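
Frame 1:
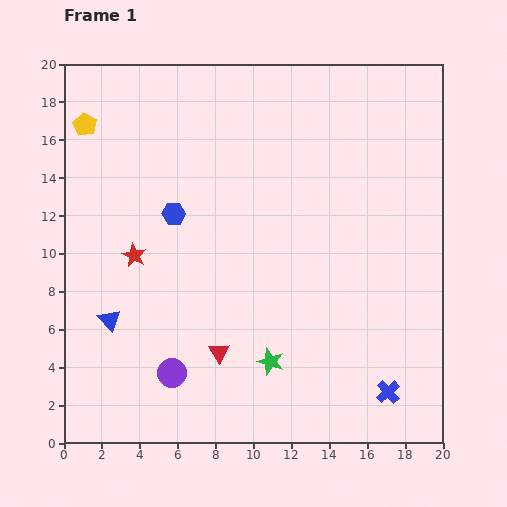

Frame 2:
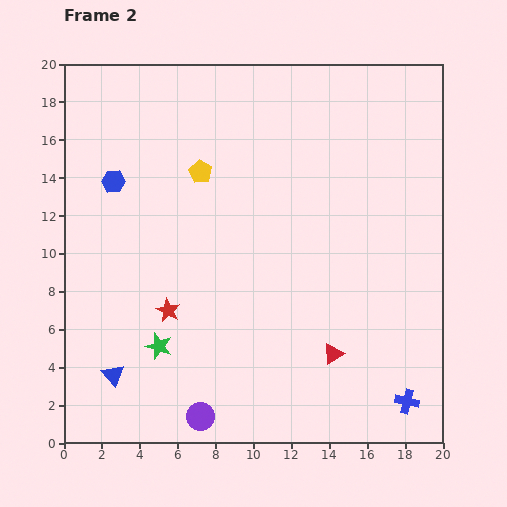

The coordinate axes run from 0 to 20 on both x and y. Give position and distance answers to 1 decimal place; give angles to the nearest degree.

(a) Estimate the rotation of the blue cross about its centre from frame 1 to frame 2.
35° counter-clockwise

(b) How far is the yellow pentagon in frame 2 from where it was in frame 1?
6.6

The yellow pentagon moved from (1.1, 16.8) to (7.2, 14.3), a distance of √(6.1² + 2.5²) ≈ 6.6.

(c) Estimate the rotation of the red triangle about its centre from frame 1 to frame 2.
30° clockwise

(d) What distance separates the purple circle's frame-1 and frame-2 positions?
2.7

The purple circle moved from (5.7, 3.7) to (7.2, 1.4), a distance of √(1.5² + 2.3²) ≈ 2.7.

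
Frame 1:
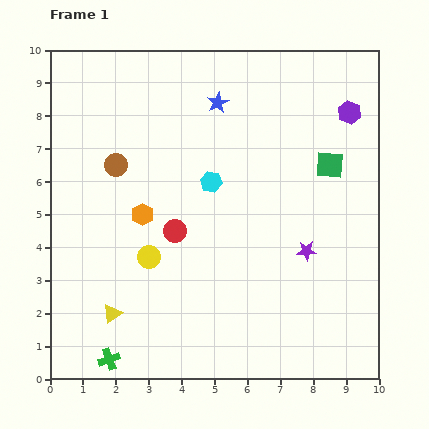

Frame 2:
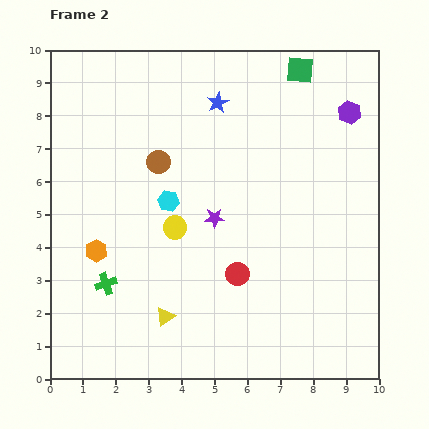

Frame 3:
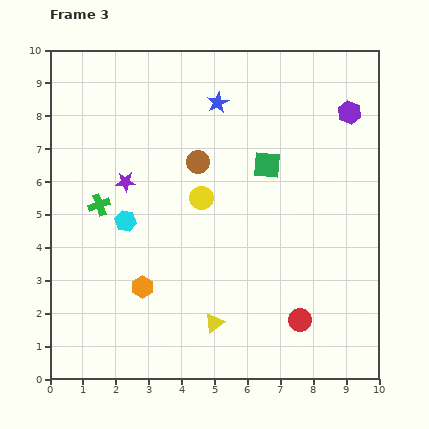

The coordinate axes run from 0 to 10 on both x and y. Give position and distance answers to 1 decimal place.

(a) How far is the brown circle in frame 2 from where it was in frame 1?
1.3

The brown circle moved from (2.0, 6.5) to (3.3, 6.6), a distance of √(1.3² + 0.1²) ≈ 1.3.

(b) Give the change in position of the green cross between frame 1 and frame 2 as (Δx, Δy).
(-0.1, 2.3)

The green cross was at (1.8, 0.6) in frame 1 and (1.7, 2.9) in frame 2.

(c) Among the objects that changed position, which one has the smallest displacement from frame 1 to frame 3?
the green square

(moved 1.9)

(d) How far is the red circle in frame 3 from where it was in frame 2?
2.4

The red circle moved from (5.7, 3.2) to (7.6, 1.8), a distance of √(1.9² + 1.4²) ≈ 2.4.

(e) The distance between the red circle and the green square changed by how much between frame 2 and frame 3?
-1.7

Distance in frame 2: 6.5. Distance in frame 3: 4.8.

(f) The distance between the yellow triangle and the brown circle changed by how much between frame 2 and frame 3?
+0.2

Distance in frame 2: 4.7. Distance in frame 3: 4.9.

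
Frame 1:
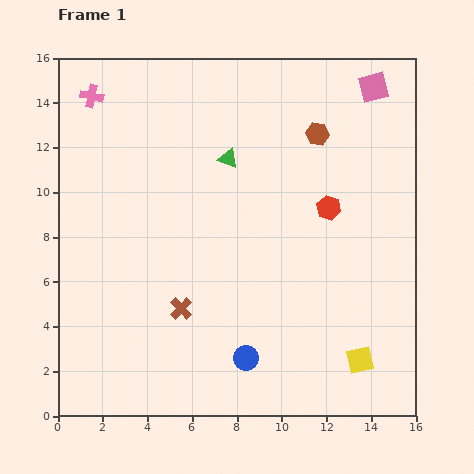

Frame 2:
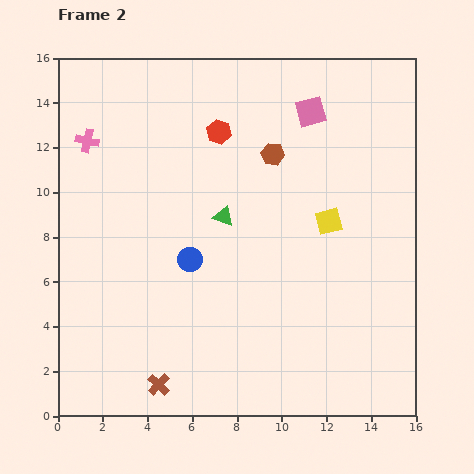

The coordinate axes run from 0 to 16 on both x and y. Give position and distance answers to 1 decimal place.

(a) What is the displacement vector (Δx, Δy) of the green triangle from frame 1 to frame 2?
(-0.2, -2.6)

The green triangle was at (7.6, 11.5) in frame 1 and (7.4, 8.9) in frame 2.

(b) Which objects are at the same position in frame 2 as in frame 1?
none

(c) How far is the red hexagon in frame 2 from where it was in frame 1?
6.0

The red hexagon moved from (12.1, 9.3) to (7.2, 12.7), a distance of √(4.9² + 3.4²) ≈ 6.0.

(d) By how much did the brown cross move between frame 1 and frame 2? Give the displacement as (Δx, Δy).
(-1.0, -3.4)

The brown cross was at (5.5, 4.8) in frame 1 and (4.5, 1.4) in frame 2.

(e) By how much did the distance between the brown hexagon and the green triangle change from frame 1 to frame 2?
-0.5

Distance in frame 1: 4.1. Distance in frame 2: 3.6.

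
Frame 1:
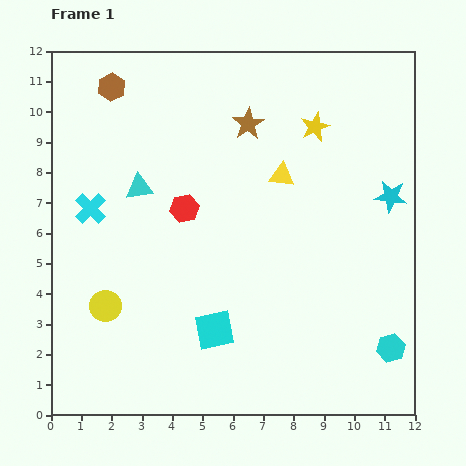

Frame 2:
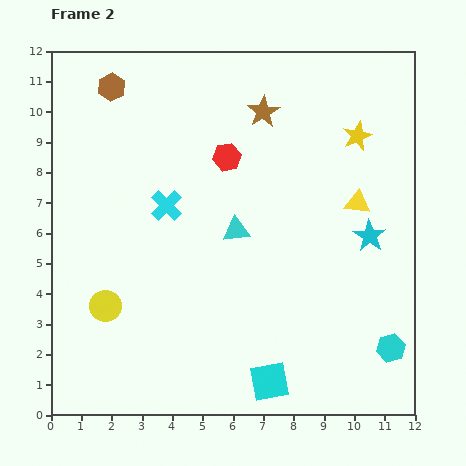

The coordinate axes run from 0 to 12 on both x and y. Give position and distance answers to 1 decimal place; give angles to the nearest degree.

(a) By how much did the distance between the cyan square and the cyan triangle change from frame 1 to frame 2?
-0.2

Distance in frame 1: 5.3. Distance in frame 2: 5.1.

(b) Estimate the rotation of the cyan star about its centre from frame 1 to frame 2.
26° clockwise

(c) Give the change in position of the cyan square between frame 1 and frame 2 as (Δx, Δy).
(1.8, -1.7)

The cyan square was at (5.4, 2.8) in frame 1 and (7.2, 1.1) in frame 2.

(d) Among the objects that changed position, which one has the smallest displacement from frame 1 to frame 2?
the brown star

(moved 0.6)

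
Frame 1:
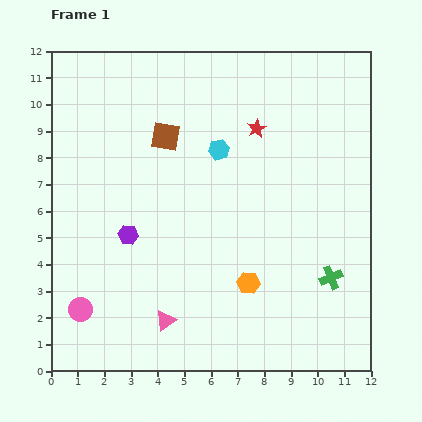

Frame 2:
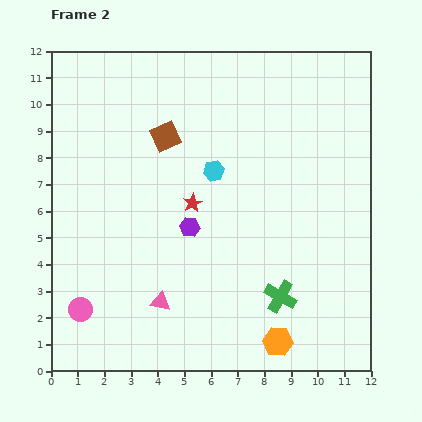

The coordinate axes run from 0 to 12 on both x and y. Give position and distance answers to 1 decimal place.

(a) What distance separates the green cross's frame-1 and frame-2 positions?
2.0

The green cross moved from (10.5, 3.5) to (8.6, 2.8), a distance of √(1.9² + 0.7²) ≈ 2.0.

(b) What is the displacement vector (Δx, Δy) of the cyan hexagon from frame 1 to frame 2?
(-0.2, -0.8)

The cyan hexagon was at (6.3, 8.3) in frame 1 and (6.1, 7.5) in frame 2.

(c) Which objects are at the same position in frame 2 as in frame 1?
the brown square, the pink circle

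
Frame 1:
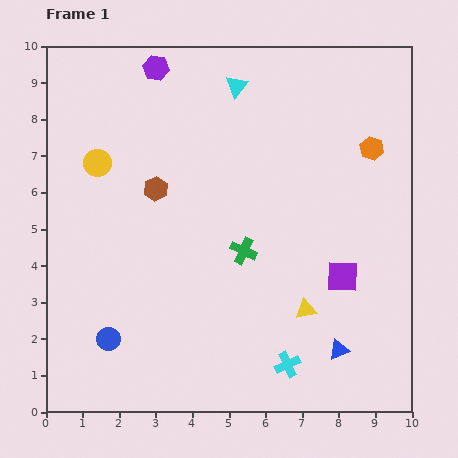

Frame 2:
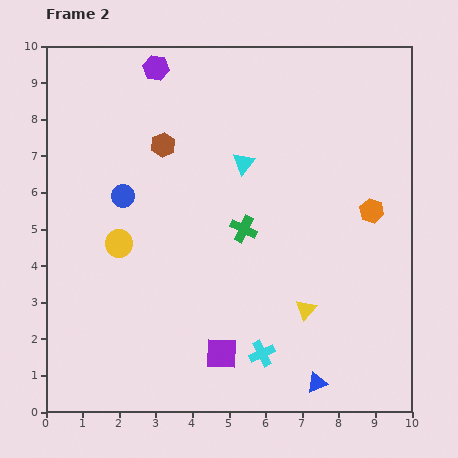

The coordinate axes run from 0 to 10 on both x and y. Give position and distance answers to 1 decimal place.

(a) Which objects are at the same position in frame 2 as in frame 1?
the yellow triangle, the purple hexagon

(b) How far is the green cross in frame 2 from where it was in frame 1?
0.6

The green cross moved from (5.4, 4.4) to (5.4, 5.0), a distance of √(0.0² + 0.6²) ≈ 0.6.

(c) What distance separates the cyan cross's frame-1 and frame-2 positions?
0.8

The cyan cross moved from (6.6, 1.3) to (5.9, 1.6), a distance of √(0.7² + 0.3²) ≈ 0.8.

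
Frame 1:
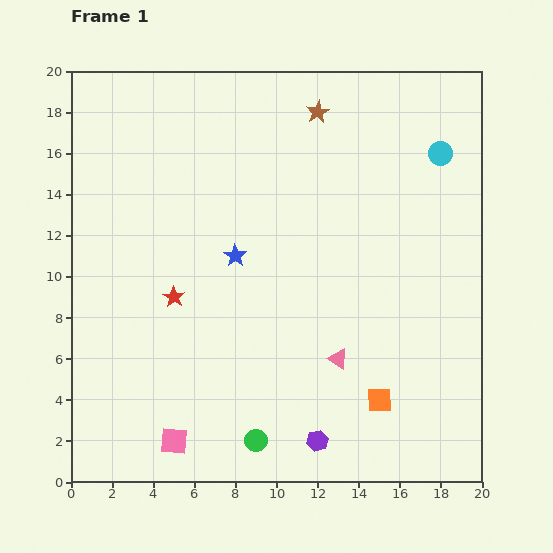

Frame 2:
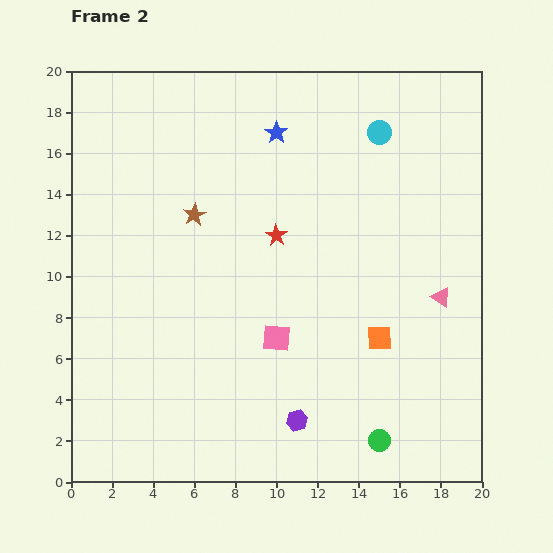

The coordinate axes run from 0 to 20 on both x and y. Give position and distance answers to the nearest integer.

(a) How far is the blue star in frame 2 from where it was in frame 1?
6

The blue star moved from (8, 11) to (10, 17), a distance of √(2² + 6²) ≈ 6.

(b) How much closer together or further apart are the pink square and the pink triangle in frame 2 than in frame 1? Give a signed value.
-1

Distance in frame 1: 9. Distance in frame 2: 8.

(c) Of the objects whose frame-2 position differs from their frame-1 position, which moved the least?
the purple hexagon

(moved 1)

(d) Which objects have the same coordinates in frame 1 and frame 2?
none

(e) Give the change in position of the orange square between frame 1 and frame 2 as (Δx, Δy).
(0, 3)

The orange square was at (15, 4) in frame 1 and (15, 7) in frame 2.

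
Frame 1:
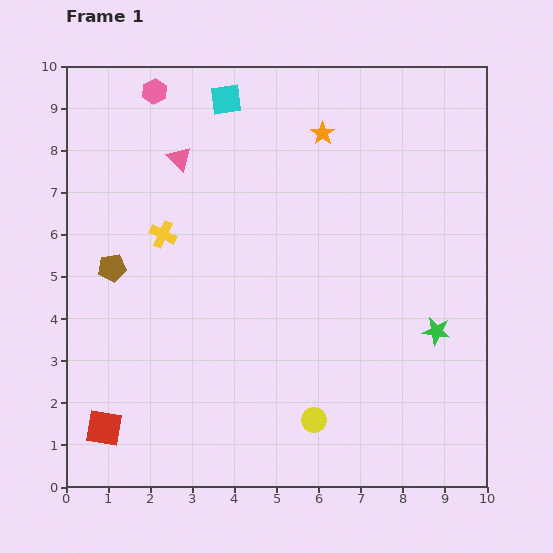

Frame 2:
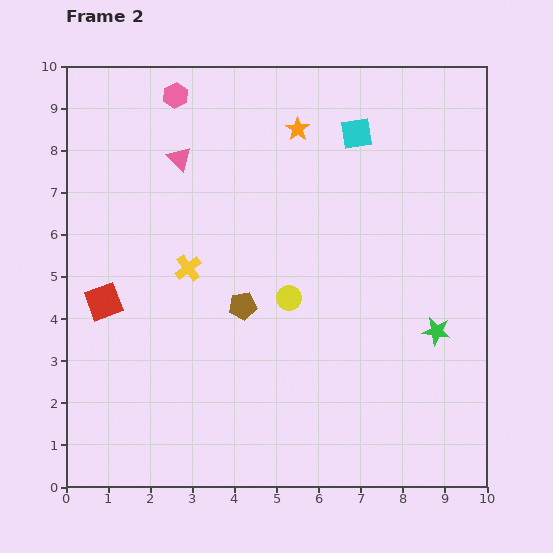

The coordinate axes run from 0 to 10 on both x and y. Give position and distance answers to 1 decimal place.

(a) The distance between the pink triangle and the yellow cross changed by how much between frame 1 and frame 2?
+0.8

Distance in frame 1: 1.8. Distance in frame 2: 2.6.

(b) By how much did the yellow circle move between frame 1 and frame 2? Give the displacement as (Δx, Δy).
(-0.6, 2.9)

The yellow circle was at (5.9, 1.6) in frame 1 and (5.3, 4.5) in frame 2.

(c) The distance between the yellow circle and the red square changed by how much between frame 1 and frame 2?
-0.6

Distance in frame 1: 5.0. Distance in frame 2: 4.4.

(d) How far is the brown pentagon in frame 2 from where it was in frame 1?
3.2

The brown pentagon moved from (1.1, 5.2) to (4.2, 4.3), a distance of √(3.1² + 0.9²) ≈ 3.2.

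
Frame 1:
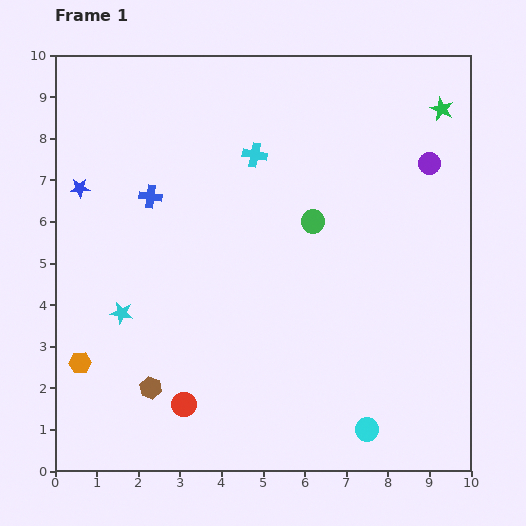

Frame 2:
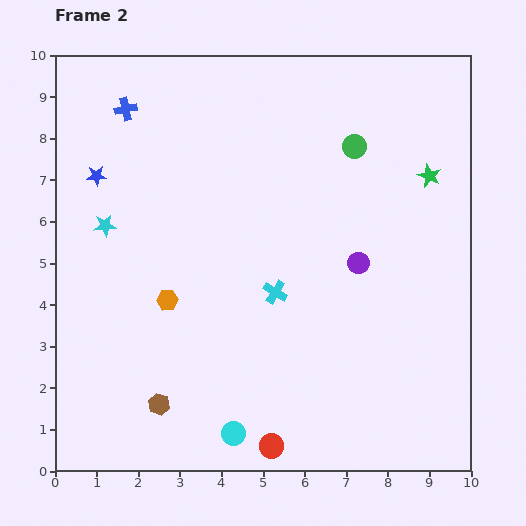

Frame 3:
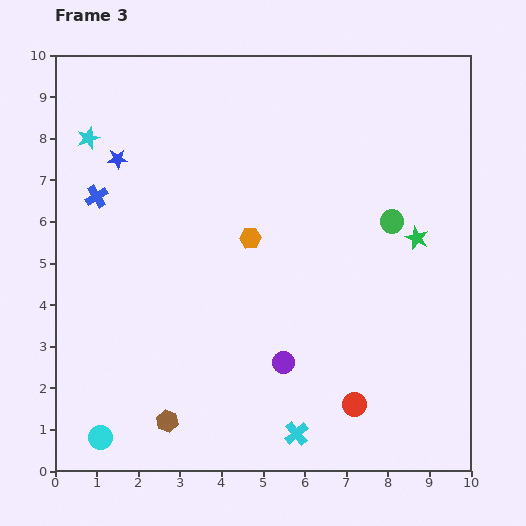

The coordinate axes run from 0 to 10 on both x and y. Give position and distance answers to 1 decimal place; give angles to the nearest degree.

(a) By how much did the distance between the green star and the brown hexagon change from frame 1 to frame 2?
-1.2

Distance in frame 1: 9.7. Distance in frame 2: 8.5.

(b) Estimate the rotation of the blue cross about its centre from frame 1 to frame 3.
38° counter-clockwise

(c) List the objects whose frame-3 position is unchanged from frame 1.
none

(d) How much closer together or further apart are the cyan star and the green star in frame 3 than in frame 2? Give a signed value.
+0.4

Distance in frame 2: 7.9. Distance in frame 3: 8.3.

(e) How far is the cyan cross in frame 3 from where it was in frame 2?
3.4

The cyan cross moved from (5.3, 4.3) to (5.8, 0.9), a distance of √(0.5² + 3.4²) ≈ 3.4.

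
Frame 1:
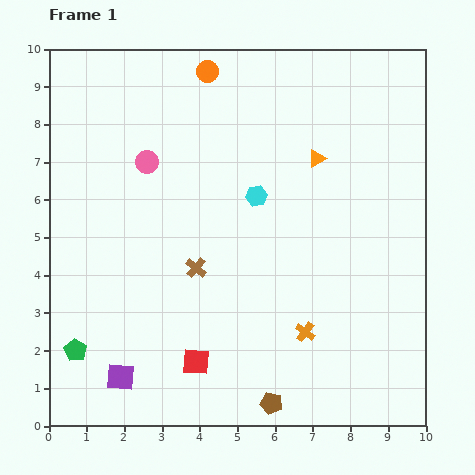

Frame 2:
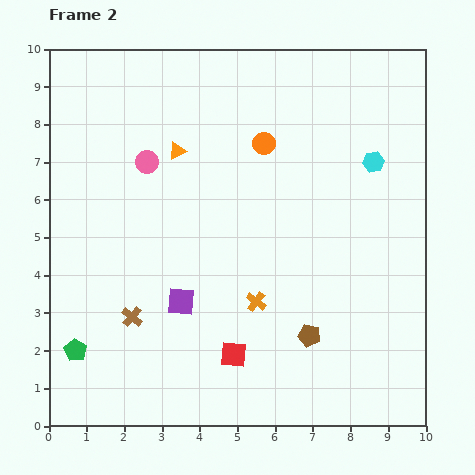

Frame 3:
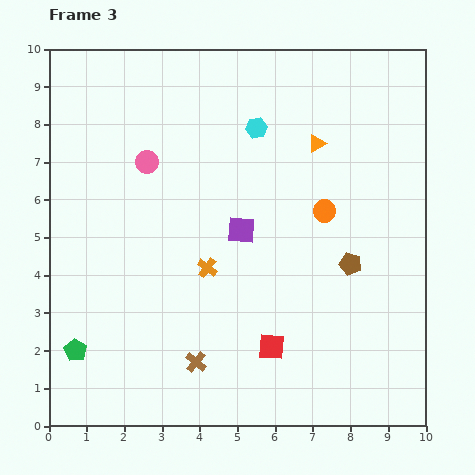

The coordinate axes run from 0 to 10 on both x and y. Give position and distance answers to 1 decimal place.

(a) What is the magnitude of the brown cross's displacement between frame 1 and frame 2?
2.1

The brown cross moved from (3.9, 4.2) to (2.2, 2.9), a distance of √(1.7² + 1.3²) ≈ 2.1.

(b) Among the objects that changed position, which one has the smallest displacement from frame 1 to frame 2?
the red square

(moved 1.0)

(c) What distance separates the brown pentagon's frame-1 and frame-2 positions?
2.1

The brown pentagon moved from (5.9, 0.6) to (6.9, 2.4), a distance of √(1.0² + 1.8²) ≈ 2.1.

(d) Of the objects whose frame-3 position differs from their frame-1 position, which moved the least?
the orange triangle

(moved 0.4)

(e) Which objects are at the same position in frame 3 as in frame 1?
the green pentagon, the pink circle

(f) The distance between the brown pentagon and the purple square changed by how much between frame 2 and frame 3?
-0.5

Distance in frame 2: 3.5. Distance in frame 3: 3.0.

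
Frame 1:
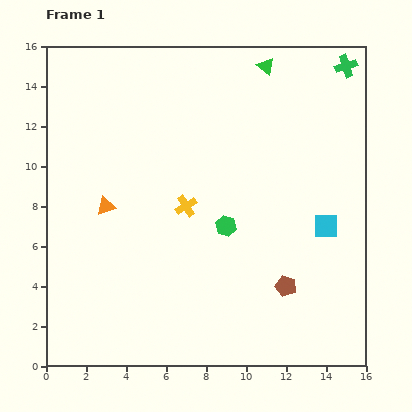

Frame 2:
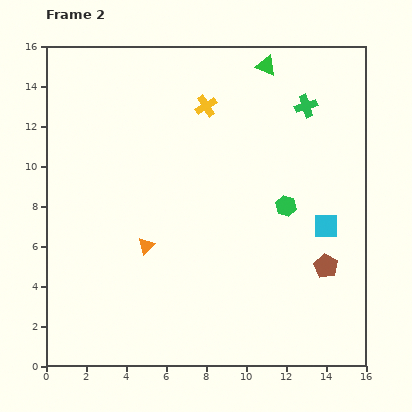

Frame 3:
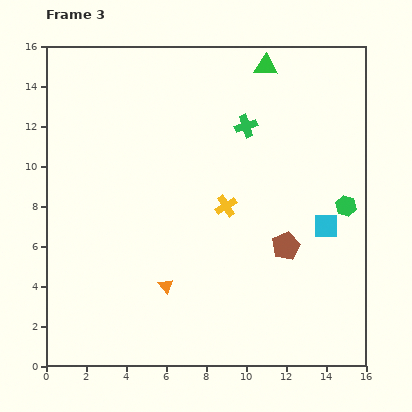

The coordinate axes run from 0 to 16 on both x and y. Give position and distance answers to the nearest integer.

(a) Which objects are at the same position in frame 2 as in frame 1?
the cyan square, the green triangle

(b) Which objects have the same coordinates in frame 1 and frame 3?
the cyan square, the green triangle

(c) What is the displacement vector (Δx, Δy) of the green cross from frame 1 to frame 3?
(-5, -3)

The green cross was at (15, 15) in frame 1 and (10, 12) in frame 3.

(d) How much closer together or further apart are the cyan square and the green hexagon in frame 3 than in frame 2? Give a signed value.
-1

Distance in frame 2: 2. Distance in frame 3: 1.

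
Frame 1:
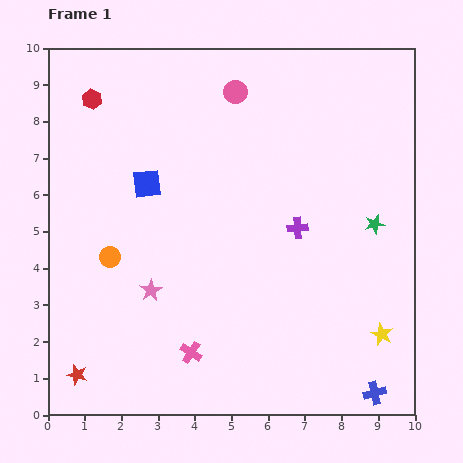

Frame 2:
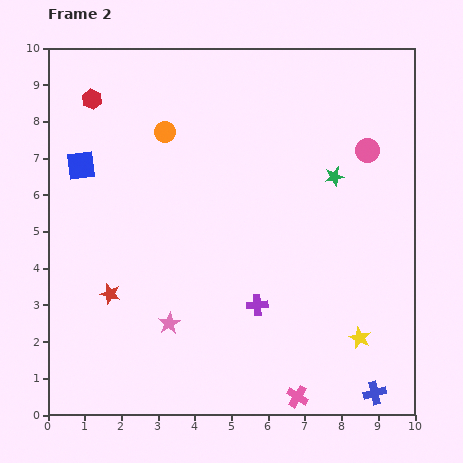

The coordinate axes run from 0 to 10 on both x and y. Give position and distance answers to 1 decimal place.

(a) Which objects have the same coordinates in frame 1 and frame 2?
the red hexagon, the blue cross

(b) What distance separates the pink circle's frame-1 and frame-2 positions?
3.9

The pink circle moved from (5.1, 8.8) to (8.7, 7.2), a distance of √(3.6² + 1.6²) ≈ 3.9.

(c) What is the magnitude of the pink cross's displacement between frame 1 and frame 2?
3.1

The pink cross moved from (3.9, 1.7) to (6.8, 0.5), a distance of √(2.9² + 1.2²) ≈ 3.1.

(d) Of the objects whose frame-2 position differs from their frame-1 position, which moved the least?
the yellow star

(moved 0.6)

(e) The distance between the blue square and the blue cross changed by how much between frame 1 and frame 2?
+1.7

Distance in frame 1: 8.4. Distance in frame 2: 10.1.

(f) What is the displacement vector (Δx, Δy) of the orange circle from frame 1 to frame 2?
(1.5, 3.4)

The orange circle was at (1.7, 4.3) in frame 1 and (3.2, 7.7) in frame 2.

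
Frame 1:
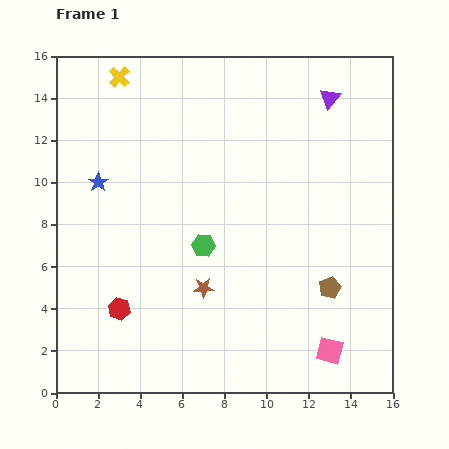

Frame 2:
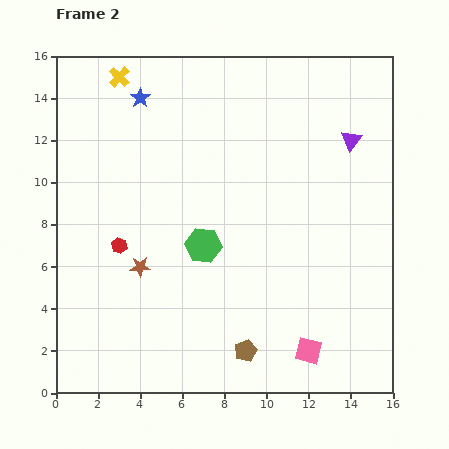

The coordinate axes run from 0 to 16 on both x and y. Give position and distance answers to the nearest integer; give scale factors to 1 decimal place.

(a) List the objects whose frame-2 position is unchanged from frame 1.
the yellow cross, the green hexagon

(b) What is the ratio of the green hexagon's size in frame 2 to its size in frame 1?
1.5×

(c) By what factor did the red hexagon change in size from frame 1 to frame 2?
0.7×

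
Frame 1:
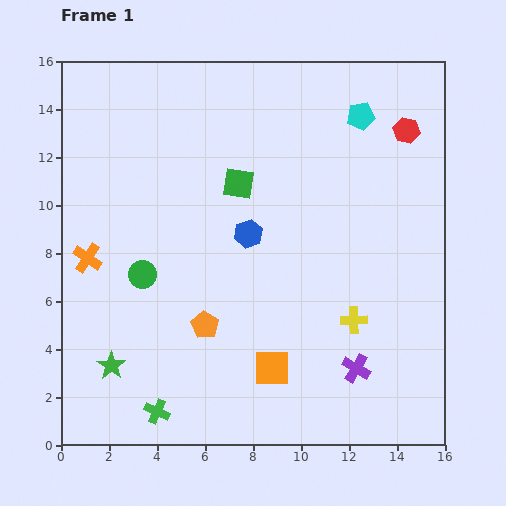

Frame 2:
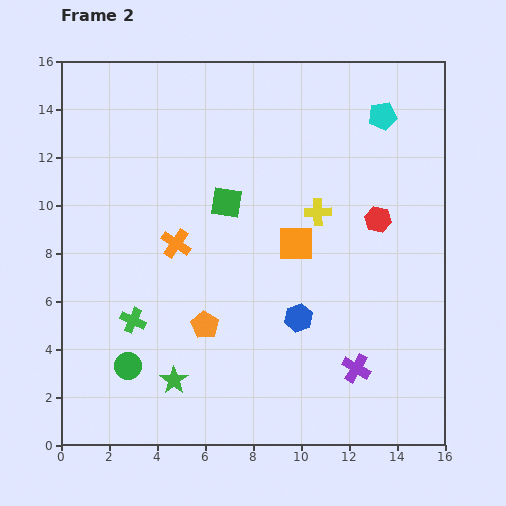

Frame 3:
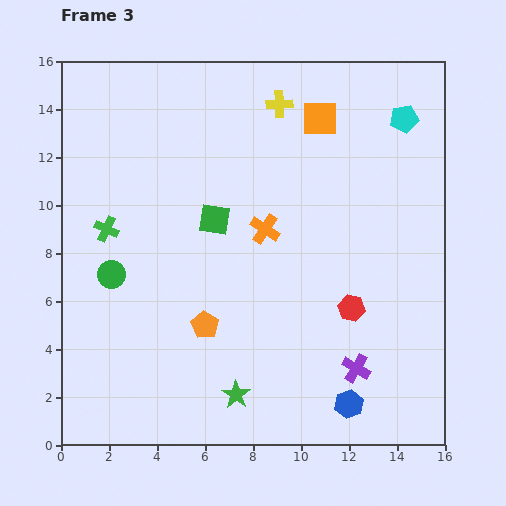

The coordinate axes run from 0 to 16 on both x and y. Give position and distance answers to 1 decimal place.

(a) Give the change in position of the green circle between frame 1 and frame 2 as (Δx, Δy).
(-0.6, -3.8)

The green circle was at (3.4, 7.1) in frame 1 and (2.8, 3.3) in frame 2.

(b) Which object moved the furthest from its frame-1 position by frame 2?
the orange square

(moved 5.3; next 4.7)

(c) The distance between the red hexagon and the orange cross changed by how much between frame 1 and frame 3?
-9.4

Distance in frame 1: 14.3. Distance in frame 3: 4.9.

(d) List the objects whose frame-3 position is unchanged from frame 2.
the orange pentagon, the purple cross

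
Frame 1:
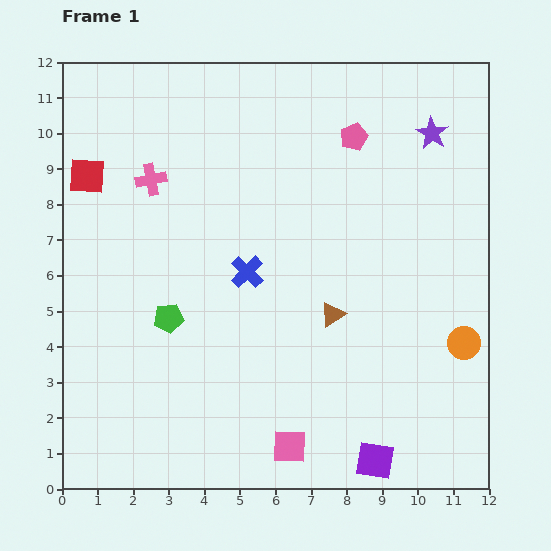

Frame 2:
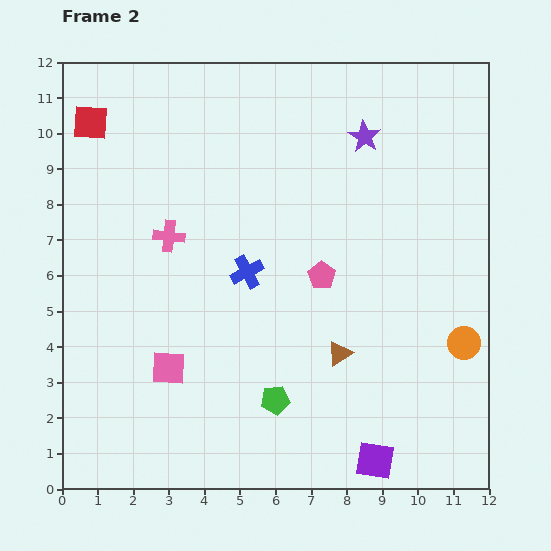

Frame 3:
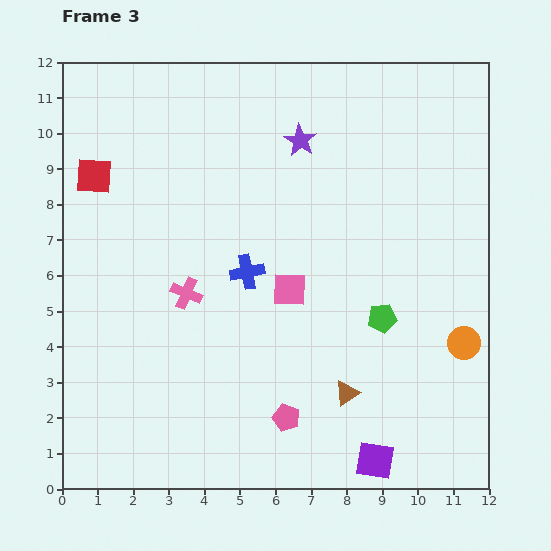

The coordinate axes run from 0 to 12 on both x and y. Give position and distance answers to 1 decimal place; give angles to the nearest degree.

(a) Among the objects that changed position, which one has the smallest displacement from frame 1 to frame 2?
the brown triangle

(moved 1.1)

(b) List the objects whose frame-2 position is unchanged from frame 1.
the blue cross, the purple square, the orange circle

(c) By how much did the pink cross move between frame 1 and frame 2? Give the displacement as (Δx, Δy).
(0.5, -1.6)

The pink cross was at (2.5, 8.7) in frame 1 and (3.0, 7.1) in frame 2.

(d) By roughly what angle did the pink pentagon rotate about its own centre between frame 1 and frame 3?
30° counter-clockwise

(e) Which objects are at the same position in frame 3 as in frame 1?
the blue cross, the purple square, the orange circle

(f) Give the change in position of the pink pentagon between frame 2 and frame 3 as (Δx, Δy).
(-1.0, -4.0)

The pink pentagon was at (7.3, 6.0) in frame 2 and (6.3, 2.0) in frame 3.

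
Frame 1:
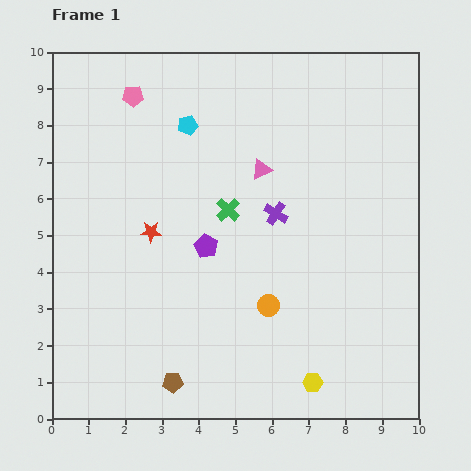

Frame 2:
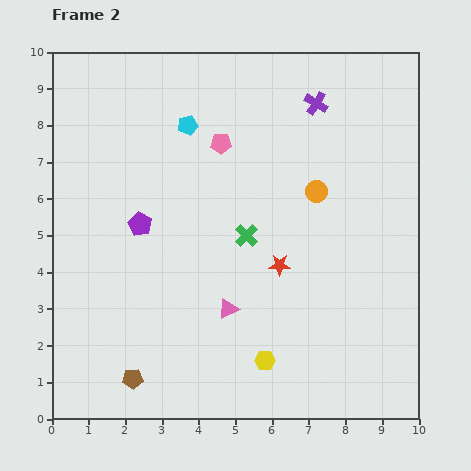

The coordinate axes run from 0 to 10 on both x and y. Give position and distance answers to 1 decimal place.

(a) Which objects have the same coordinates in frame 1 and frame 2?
the cyan pentagon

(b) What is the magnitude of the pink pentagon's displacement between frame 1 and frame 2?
2.7

The pink pentagon moved from (2.2, 8.8) to (4.6, 7.5), a distance of √(2.4² + 1.3²) ≈ 2.7.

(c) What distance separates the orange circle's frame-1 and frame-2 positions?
3.4

The orange circle moved from (5.9, 3.1) to (7.2, 6.2), a distance of √(1.3² + 3.1²) ≈ 3.4.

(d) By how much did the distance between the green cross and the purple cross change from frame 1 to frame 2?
+2.8

Distance in frame 1: 1.3. Distance in frame 2: 4.1.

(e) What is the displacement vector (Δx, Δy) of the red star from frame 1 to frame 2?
(3.5, -0.9)

The red star was at (2.7, 5.1) in frame 1 and (6.2, 4.2) in frame 2.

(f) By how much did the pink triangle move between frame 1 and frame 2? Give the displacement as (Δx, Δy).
(-0.9, -3.8)

The pink triangle was at (5.7, 6.8) in frame 1 and (4.8, 3.0) in frame 2.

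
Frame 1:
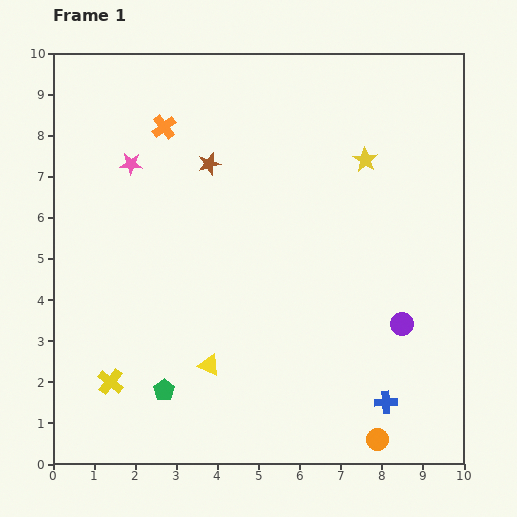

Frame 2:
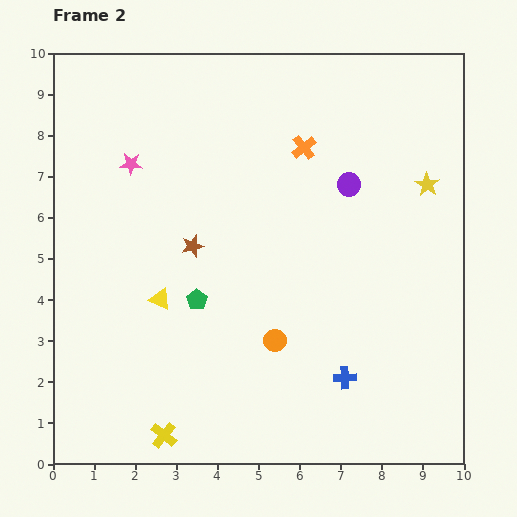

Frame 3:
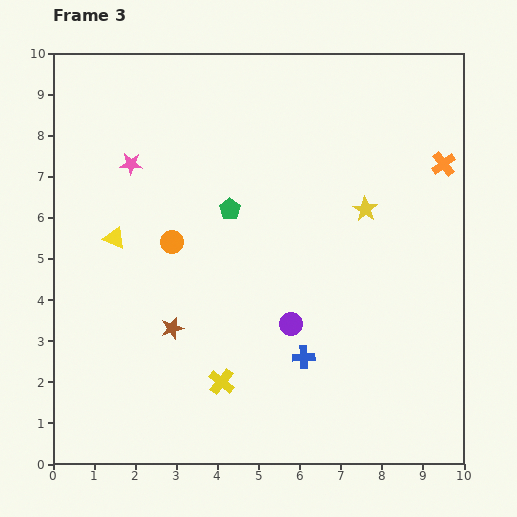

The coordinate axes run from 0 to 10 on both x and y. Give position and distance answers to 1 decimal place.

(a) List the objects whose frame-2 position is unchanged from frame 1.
the pink star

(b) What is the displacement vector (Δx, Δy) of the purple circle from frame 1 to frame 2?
(-1.3, 3.4)

The purple circle was at (8.5, 3.4) in frame 1 and (7.2, 6.8) in frame 2.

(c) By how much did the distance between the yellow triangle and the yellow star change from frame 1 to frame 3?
-0.2

Distance in frame 1: 6.3. Distance in frame 3: 6.1.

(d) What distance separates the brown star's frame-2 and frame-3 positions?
2.1

The brown star moved from (3.4, 5.3) to (2.9, 3.3), a distance of √(0.5² + 2.0²) ≈ 2.1.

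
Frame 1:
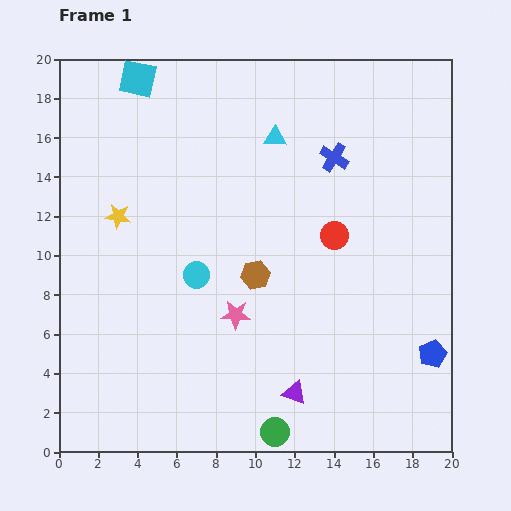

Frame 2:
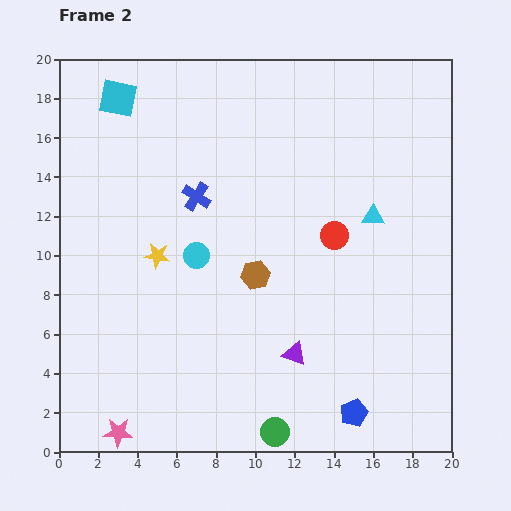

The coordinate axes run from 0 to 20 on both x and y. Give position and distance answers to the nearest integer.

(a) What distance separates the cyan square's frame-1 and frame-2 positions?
1

The cyan square moved from (4, 19) to (3, 18), a distance of √(1² + 1²) ≈ 1.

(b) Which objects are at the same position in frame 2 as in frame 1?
the brown hexagon, the red circle, the green circle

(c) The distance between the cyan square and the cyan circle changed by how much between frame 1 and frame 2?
-1

Distance in frame 1: 10. Distance in frame 2: 9.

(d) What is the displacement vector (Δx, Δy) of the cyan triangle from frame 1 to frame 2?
(5, -4)

The cyan triangle was at (11, 16) in frame 1 and (16, 12) in frame 2.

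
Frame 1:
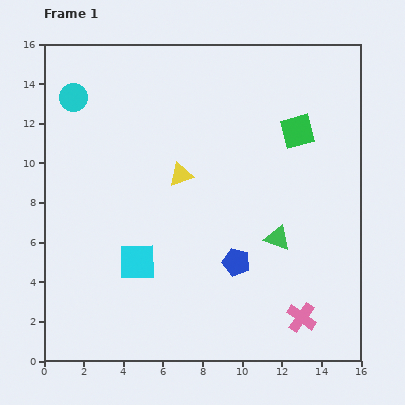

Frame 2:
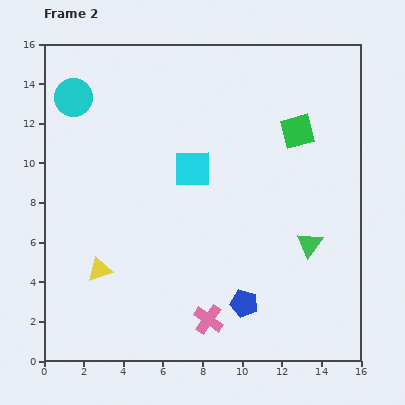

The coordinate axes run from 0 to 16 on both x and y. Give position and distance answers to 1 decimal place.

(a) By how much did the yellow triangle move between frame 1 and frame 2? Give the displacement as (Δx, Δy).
(-4.1, -4.8)

The yellow triangle was at (6.9, 9.4) in frame 1 and (2.8, 4.6) in frame 2.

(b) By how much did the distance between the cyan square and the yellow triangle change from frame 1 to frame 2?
+2.0

Distance in frame 1: 4.9. Distance in frame 2: 6.9.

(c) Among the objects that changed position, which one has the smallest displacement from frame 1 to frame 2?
the green triangle

(moved 1.6)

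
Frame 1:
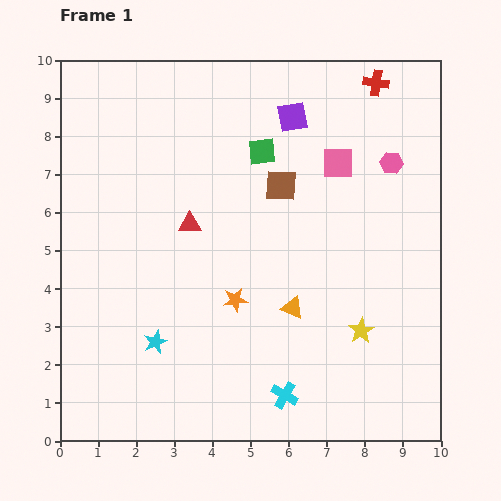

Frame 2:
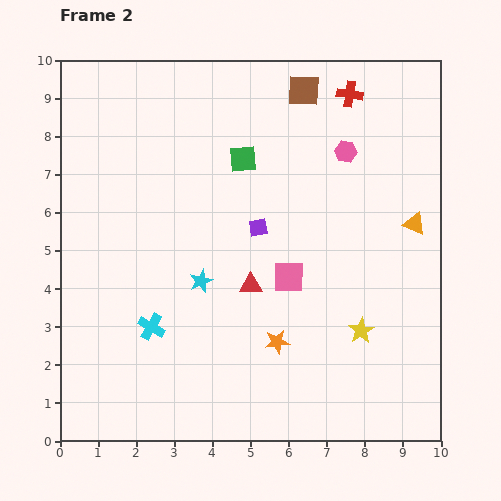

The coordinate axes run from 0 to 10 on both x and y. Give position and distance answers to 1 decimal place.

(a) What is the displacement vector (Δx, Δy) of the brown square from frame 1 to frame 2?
(0.6, 2.5)

The brown square was at (5.8, 6.7) in frame 1 and (6.4, 9.2) in frame 2.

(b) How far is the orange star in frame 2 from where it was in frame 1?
1.6

The orange star moved from (4.6, 3.7) to (5.7, 2.6), a distance of √(1.1² + 1.1²) ≈ 1.6.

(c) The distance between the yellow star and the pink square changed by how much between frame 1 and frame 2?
-2.0

Distance in frame 1: 4.4. Distance in frame 2: 2.4.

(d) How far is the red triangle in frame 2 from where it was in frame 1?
2.3

The red triangle moved from (3.4, 5.7) to (5.0, 4.1), a distance of √(1.6² + 1.6²) ≈ 2.3.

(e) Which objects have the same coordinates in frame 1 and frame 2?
the yellow star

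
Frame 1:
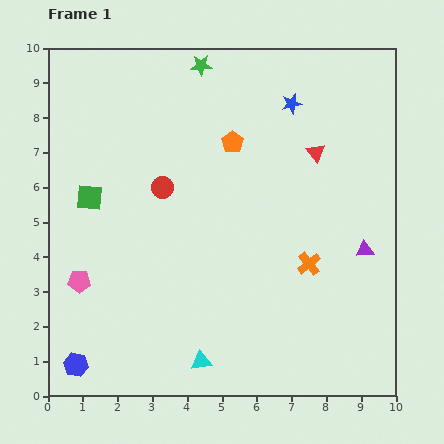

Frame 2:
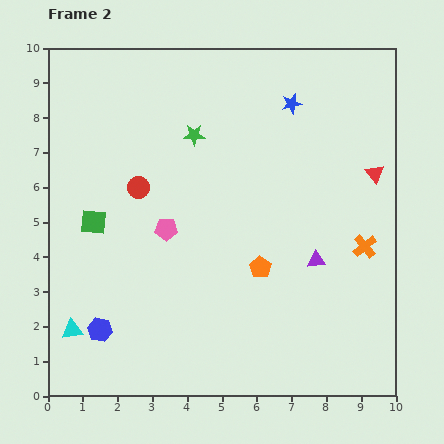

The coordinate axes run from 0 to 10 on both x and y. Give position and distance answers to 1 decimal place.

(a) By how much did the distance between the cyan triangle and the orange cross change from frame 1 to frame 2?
+4.5

Distance in frame 1: 4.2. Distance in frame 2: 8.7.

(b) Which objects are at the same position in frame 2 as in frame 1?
the blue star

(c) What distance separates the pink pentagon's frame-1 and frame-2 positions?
2.9

The pink pentagon moved from (0.9, 3.3) to (3.4, 4.8), a distance of √(2.5² + 1.5²) ≈ 2.9.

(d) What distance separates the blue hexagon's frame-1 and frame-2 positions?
1.2

The blue hexagon moved from (0.8, 0.9) to (1.5, 1.9), a distance of √(0.7² + 1.0²) ≈ 1.2.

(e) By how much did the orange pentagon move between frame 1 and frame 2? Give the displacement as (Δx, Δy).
(0.8, -3.6)

The orange pentagon was at (5.3, 7.3) in frame 1 and (6.1, 3.7) in frame 2.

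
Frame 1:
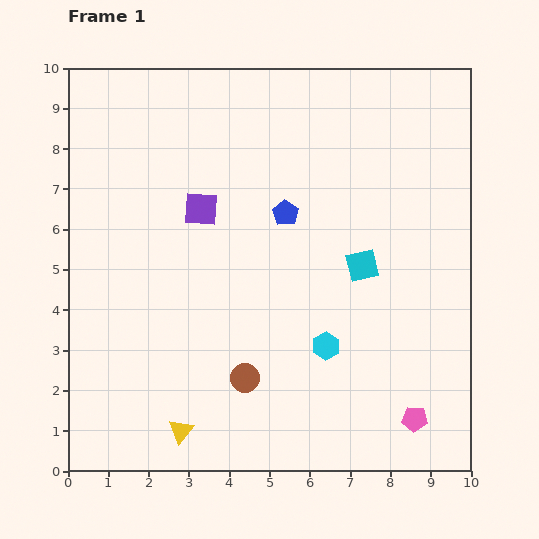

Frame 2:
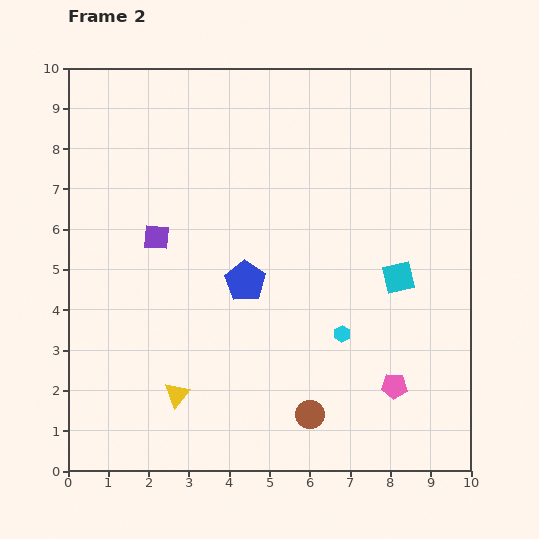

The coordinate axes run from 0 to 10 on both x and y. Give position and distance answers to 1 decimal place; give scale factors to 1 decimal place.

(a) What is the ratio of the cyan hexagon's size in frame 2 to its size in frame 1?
0.6×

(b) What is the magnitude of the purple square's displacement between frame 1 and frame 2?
1.3

The purple square moved from (3.3, 6.5) to (2.2, 5.8), a distance of √(1.1² + 0.7²) ≈ 1.3.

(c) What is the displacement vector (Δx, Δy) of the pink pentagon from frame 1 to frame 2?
(-0.5, 0.8)

The pink pentagon was at (8.6, 1.3) in frame 1 and (8.1, 2.1) in frame 2.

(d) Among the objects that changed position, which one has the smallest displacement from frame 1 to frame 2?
the cyan hexagon

(moved 0.5)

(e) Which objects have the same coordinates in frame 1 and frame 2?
none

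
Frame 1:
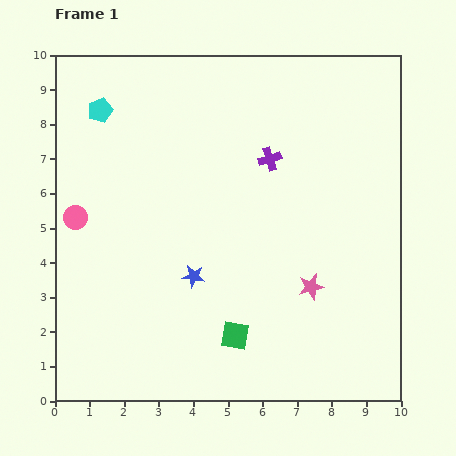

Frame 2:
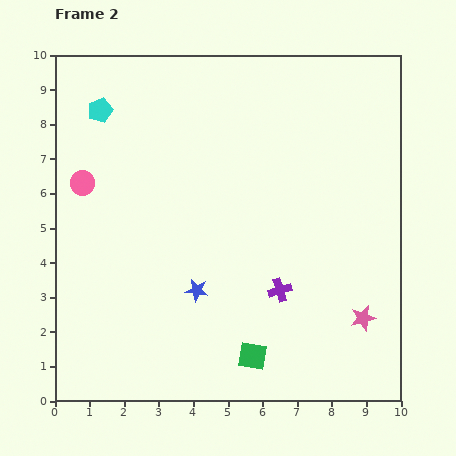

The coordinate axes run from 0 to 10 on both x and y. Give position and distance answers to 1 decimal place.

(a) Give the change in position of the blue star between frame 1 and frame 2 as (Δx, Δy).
(0.1, -0.4)

The blue star was at (4.0, 3.6) in frame 1 and (4.1, 3.2) in frame 2.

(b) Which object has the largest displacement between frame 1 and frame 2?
the purple cross

(moved 3.8; next 1.7)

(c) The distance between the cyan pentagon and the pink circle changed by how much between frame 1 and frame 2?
-1.0

Distance in frame 1: 3.2. Distance in frame 2: 2.2.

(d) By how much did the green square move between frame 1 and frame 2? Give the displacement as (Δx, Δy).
(0.5, -0.6)

The green square was at (5.2, 1.9) in frame 1 and (5.7, 1.3) in frame 2.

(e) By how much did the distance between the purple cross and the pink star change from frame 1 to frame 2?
-1.4

Distance in frame 1: 3.9. Distance in frame 2: 2.5.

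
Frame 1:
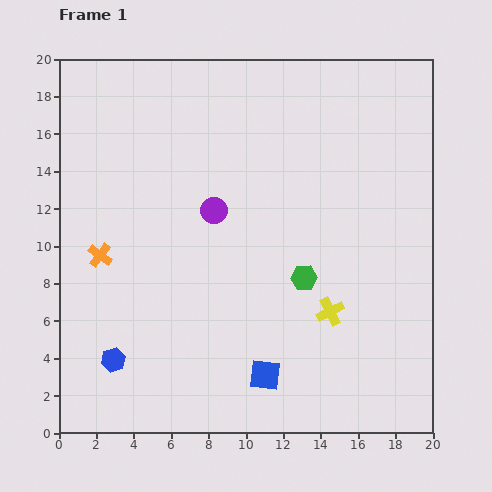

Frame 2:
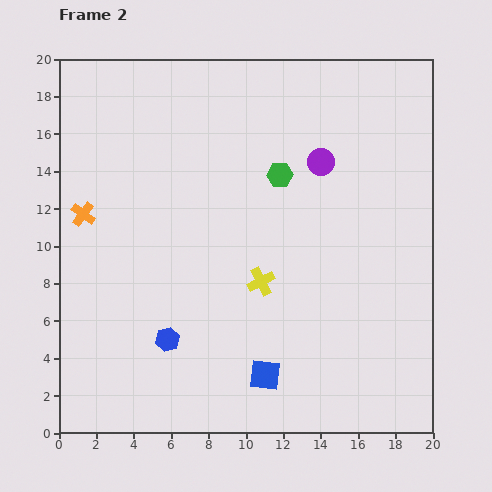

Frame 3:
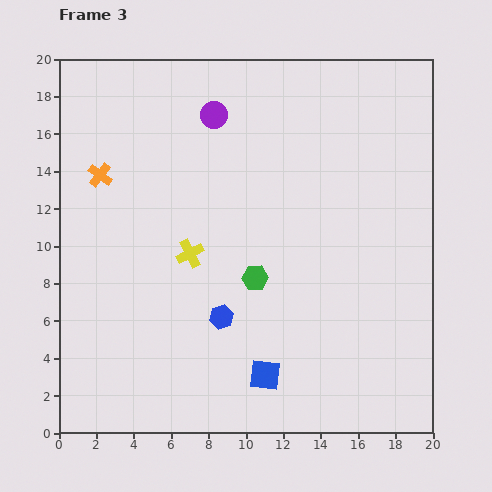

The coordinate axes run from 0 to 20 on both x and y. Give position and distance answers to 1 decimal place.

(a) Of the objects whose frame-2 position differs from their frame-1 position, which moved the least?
the orange cross

(moved 2.4)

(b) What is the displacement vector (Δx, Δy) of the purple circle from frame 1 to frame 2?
(5.7, 2.6)

The purple circle was at (8.3, 11.9) in frame 1 and (14.0, 14.5) in frame 2.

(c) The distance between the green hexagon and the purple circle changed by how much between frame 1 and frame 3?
+3.0

Distance in frame 1: 6.0. Distance in frame 3: 9.0.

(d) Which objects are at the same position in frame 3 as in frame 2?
the blue square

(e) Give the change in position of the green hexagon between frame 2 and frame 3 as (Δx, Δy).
(-1.3, -5.5)

The green hexagon was at (11.8, 13.8) in frame 2 and (10.5, 8.3) in frame 3.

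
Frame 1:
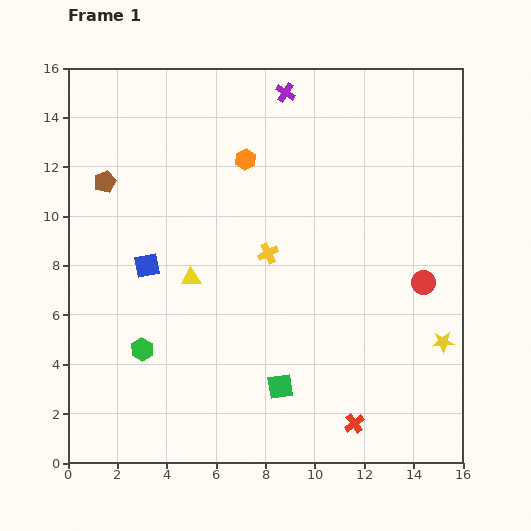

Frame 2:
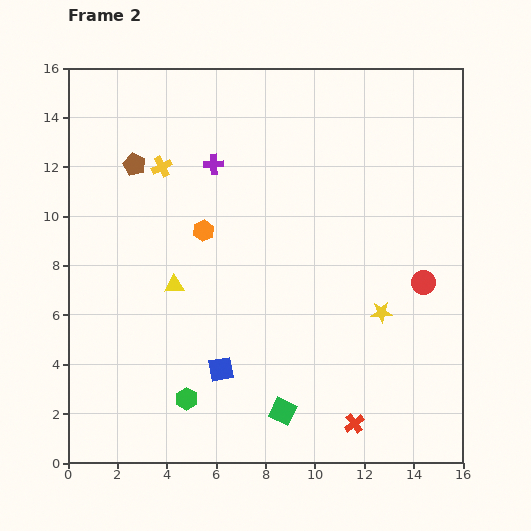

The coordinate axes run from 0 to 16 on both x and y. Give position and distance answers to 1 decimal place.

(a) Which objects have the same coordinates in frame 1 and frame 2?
the red cross, the red circle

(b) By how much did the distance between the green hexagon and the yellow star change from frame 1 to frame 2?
-3.6

Distance in frame 1: 12.2. Distance in frame 2: 8.6.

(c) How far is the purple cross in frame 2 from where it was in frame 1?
4.1

The purple cross moved from (8.8, 15.0) to (5.9, 12.1), a distance of √(2.9² + 2.9²) ≈ 4.1.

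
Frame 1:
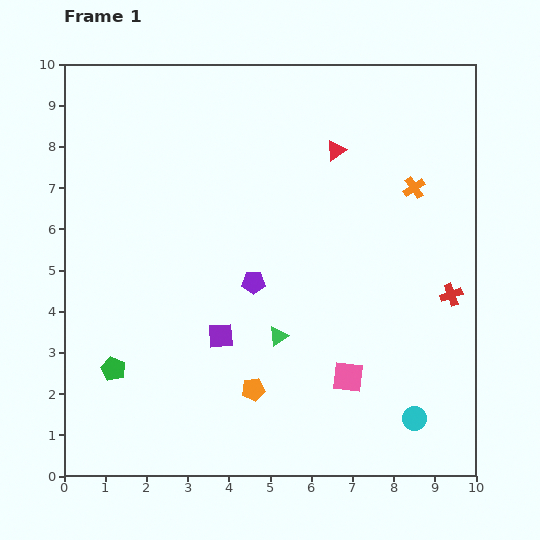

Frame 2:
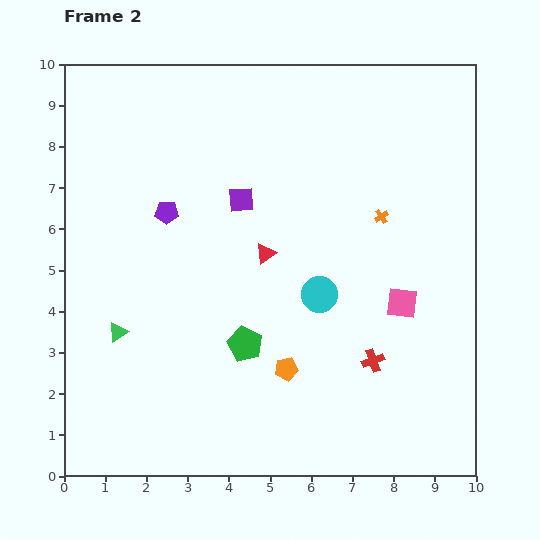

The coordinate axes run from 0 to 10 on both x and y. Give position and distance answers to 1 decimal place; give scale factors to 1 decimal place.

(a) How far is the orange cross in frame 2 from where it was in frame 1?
1.1

The orange cross moved from (8.5, 7.0) to (7.7, 6.3), a distance of √(0.8² + 0.7²) ≈ 1.1.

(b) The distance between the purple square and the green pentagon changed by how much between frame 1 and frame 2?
+0.8

Distance in frame 1: 2.7. Distance in frame 2: 3.5.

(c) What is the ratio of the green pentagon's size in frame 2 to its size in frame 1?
1.4×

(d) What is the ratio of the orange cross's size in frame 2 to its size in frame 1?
0.6×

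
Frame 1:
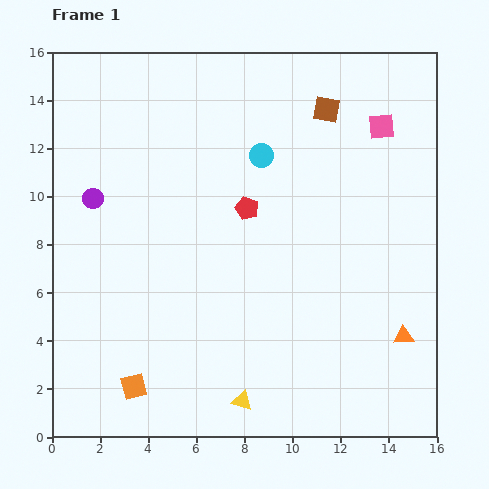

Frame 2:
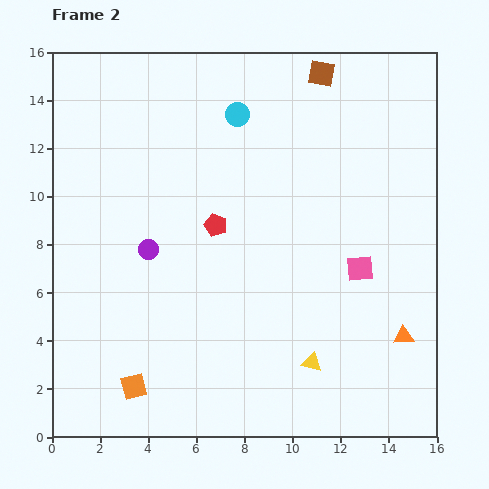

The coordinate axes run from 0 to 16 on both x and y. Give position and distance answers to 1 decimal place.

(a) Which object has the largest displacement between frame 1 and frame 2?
the pink square

(moved 6.0; next 3.3)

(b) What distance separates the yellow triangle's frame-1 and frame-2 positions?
3.3

The yellow triangle moved from (7.9, 1.5) to (10.8, 3.1), a distance of √(2.9² + 1.6²) ≈ 3.3.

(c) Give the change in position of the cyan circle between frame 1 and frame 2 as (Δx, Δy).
(-1.0, 1.7)

The cyan circle was at (8.7, 11.7) in frame 1 and (7.7, 13.4) in frame 2.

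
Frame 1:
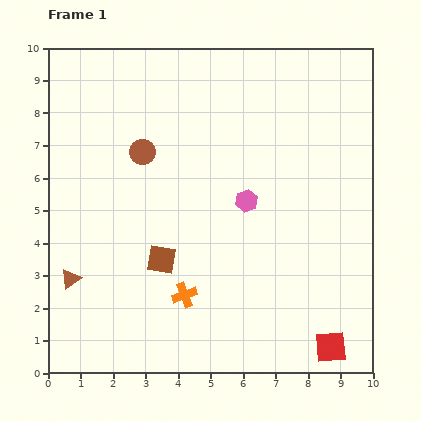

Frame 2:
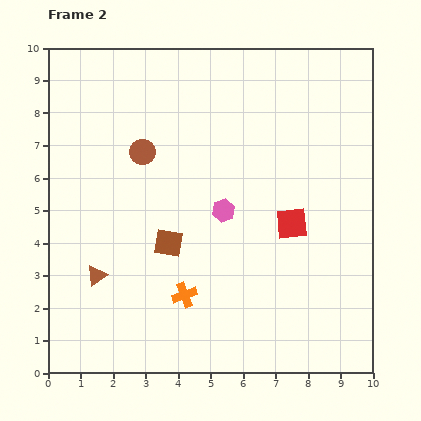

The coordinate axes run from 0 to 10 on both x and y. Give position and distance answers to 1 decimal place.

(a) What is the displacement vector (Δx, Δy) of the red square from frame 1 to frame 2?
(-1.2, 3.8)

The red square was at (8.7, 0.8) in frame 1 and (7.5, 4.6) in frame 2.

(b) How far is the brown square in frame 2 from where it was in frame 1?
0.5

The brown square moved from (3.5, 3.5) to (3.7, 4.0), a distance of √(0.2² + 0.5²) ≈ 0.5.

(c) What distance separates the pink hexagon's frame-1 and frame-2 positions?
0.8

The pink hexagon moved from (6.1, 5.3) to (5.4, 5.0), a distance of √(0.7² + 0.3²) ≈ 0.8.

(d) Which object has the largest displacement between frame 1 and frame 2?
the red square

(moved 4.0; next 0.8)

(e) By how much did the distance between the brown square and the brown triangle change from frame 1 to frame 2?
-0.5

Distance in frame 1: 2.9. Distance in frame 2: 2.4.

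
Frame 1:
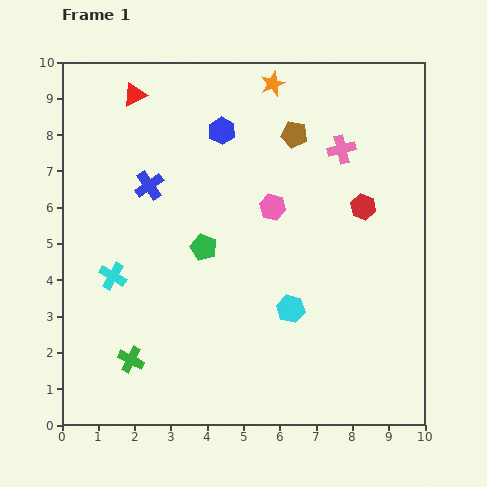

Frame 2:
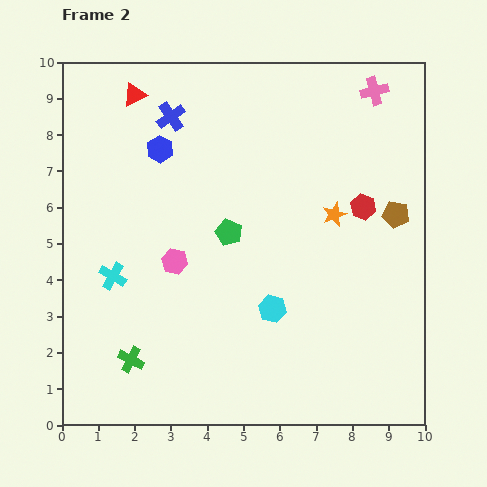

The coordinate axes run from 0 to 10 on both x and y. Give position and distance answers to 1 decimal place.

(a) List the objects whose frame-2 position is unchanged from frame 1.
the cyan cross, the red triangle, the red hexagon, the green cross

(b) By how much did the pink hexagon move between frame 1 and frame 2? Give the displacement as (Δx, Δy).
(-2.7, -1.5)

The pink hexagon was at (5.8, 6.0) in frame 1 and (3.1, 4.5) in frame 2.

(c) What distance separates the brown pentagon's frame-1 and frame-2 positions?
3.6

The brown pentagon moved from (6.4, 8.0) to (9.2, 5.8), a distance of √(2.8² + 2.2²) ≈ 3.6.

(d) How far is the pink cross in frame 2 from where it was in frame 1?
1.8

The pink cross moved from (7.7, 7.6) to (8.6, 9.2), a distance of √(0.9² + 1.6²) ≈ 1.8.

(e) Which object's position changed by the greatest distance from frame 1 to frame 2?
the orange star

(moved 4.0; next 3.6)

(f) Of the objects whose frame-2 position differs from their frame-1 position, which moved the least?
the cyan hexagon

(moved 0.5)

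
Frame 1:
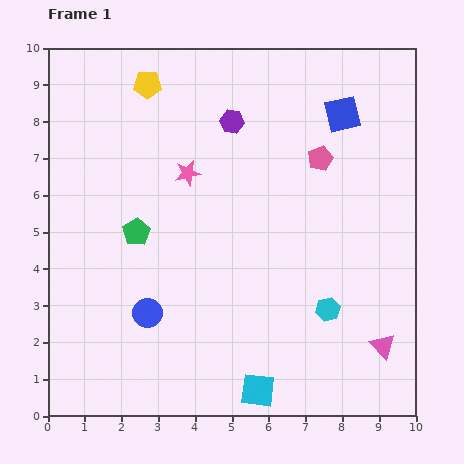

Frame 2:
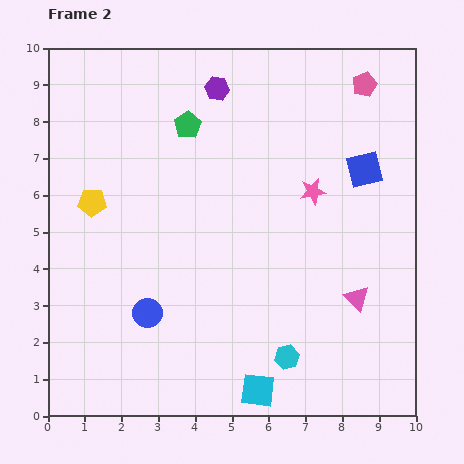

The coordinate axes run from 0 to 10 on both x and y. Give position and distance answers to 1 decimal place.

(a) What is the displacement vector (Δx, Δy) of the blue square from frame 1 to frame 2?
(0.6, -1.5)

The blue square was at (8.0, 8.2) in frame 1 and (8.6, 6.7) in frame 2.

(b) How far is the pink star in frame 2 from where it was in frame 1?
3.4

The pink star moved from (3.8, 6.6) to (7.2, 6.1), a distance of √(3.4² + 0.5²) ≈ 3.4.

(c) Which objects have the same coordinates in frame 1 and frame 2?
the cyan square, the blue circle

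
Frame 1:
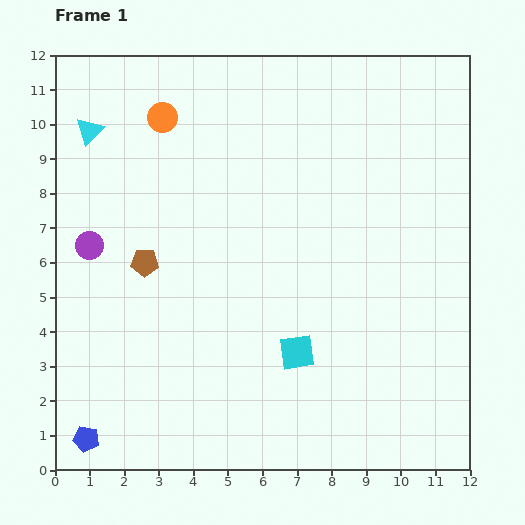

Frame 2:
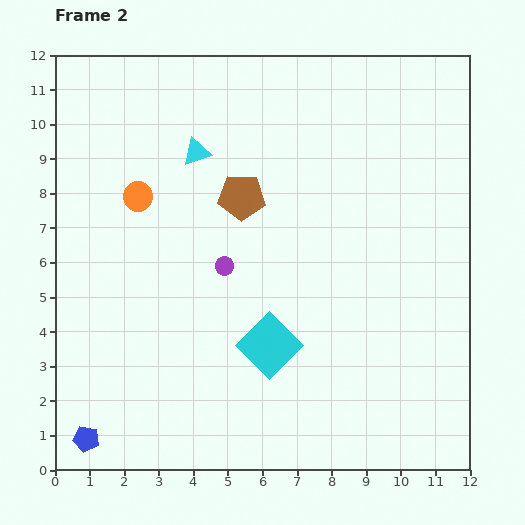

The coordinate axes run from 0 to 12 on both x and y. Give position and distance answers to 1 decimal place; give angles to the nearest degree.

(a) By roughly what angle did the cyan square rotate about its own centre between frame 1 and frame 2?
36° counter-clockwise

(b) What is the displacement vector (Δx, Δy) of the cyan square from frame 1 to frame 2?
(-0.8, 0.2)

The cyan square was at (7.0, 3.4) in frame 1 and (6.2, 3.6) in frame 2.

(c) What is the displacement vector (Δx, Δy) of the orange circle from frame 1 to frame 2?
(-0.7, -2.3)

The orange circle was at (3.1, 10.2) in frame 1 and (2.4, 7.9) in frame 2.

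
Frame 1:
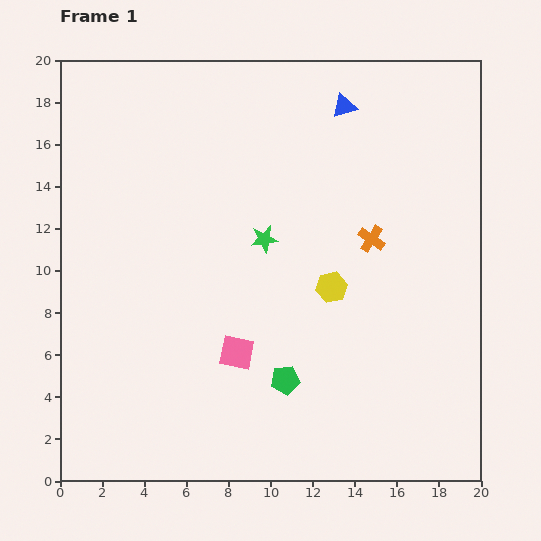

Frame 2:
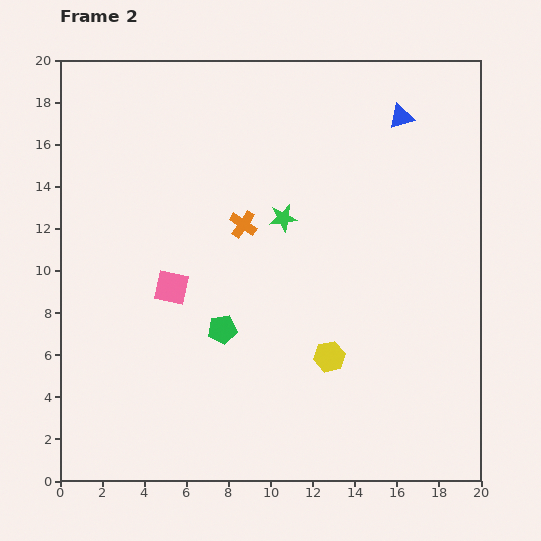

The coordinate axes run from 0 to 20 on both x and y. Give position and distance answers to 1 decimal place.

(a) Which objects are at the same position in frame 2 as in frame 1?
none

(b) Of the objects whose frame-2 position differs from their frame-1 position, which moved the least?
the green star

(moved 1.3)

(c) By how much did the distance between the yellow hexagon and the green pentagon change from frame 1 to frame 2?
+0.4

Distance in frame 1: 4.9. Distance in frame 2: 5.3.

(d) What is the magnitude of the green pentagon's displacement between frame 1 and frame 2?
3.8

The green pentagon moved from (10.7, 4.8) to (7.7, 7.2), a distance of √(3.0² + 2.4²) ≈ 3.8.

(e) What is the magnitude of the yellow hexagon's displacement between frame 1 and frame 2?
3.3

The yellow hexagon moved from (12.9, 9.2) to (12.8, 5.9), a distance of √(0.1² + 3.3²) ≈ 3.3.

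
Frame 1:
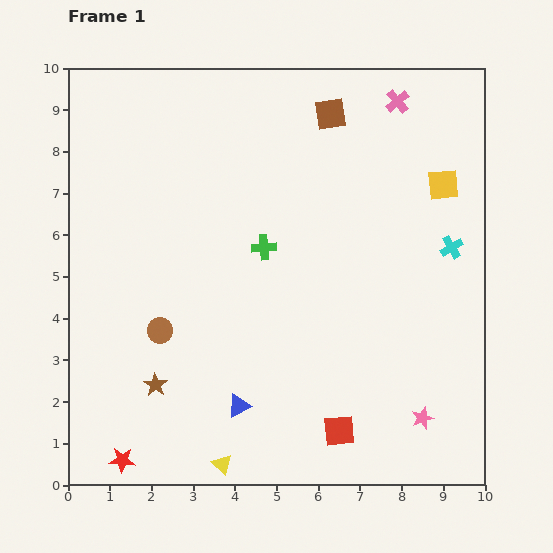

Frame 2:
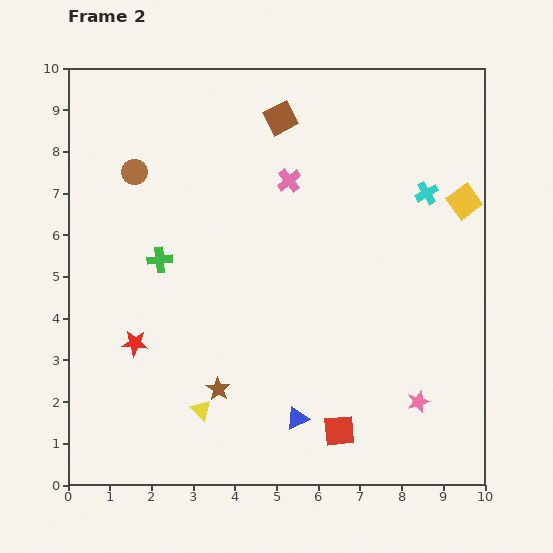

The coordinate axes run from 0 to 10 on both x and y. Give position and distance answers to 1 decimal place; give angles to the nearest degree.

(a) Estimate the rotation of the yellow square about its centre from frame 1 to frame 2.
30° counter-clockwise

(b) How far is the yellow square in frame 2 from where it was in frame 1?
0.6

The yellow square moved from (9.0, 7.2) to (9.5, 6.8), a distance of √(0.5² + 0.4²) ≈ 0.6.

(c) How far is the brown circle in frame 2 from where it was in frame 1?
3.8

The brown circle moved from (2.2, 3.7) to (1.6, 7.5), a distance of √(0.6² + 3.8²) ≈ 3.8.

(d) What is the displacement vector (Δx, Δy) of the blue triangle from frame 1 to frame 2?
(1.4, -0.3)

The blue triangle was at (4.1, 1.9) in frame 1 and (5.5, 1.6) in frame 2.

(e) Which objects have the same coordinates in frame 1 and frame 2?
the red square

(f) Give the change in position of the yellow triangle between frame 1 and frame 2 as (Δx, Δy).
(-0.5, 1.3)

The yellow triangle was at (3.7, 0.5) in frame 1 and (3.2, 1.8) in frame 2.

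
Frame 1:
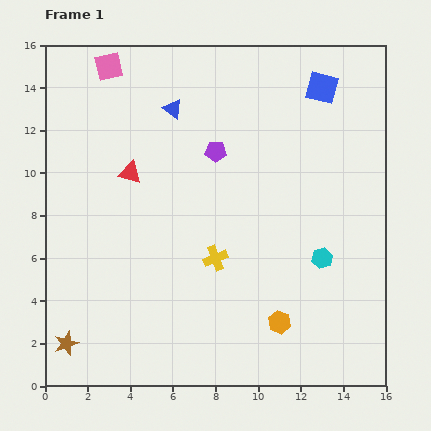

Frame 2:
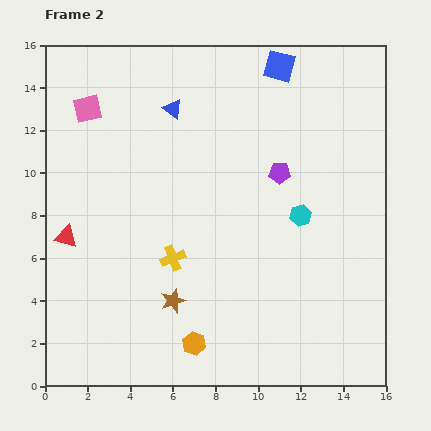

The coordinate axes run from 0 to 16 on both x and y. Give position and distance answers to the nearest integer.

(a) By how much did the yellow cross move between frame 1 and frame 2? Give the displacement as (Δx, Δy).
(-2, 0)

The yellow cross was at (8, 6) in frame 1 and (6, 6) in frame 2.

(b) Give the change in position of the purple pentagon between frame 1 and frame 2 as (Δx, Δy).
(3, -1)

The purple pentagon was at (8, 11) in frame 1 and (11, 10) in frame 2.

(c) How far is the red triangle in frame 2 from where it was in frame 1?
4

The red triangle moved from (4, 10) to (1, 7), a distance of √(3² + 3²) ≈ 4.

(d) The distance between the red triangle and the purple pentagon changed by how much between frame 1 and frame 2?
+6

Distance in frame 1: 4. Distance in frame 2: 10.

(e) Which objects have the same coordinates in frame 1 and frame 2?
the blue triangle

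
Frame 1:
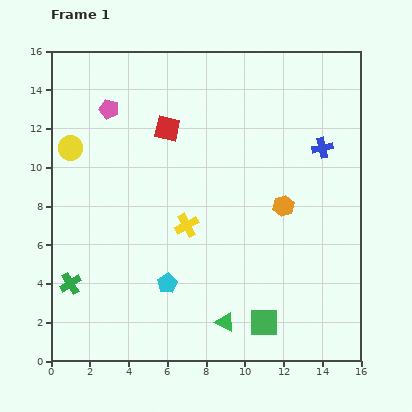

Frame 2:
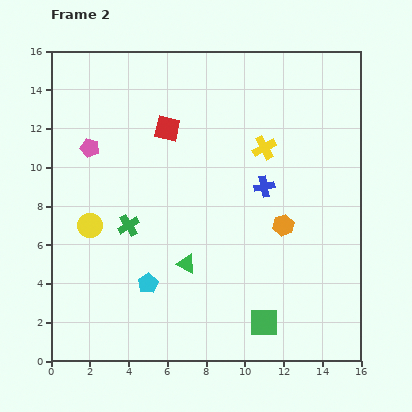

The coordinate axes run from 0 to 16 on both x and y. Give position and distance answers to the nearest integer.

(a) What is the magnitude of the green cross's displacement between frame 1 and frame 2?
4

The green cross moved from (1, 4) to (4, 7), a distance of √(3² + 3²) ≈ 4.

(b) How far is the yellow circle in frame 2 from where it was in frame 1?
4

The yellow circle moved from (1, 11) to (2, 7), a distance of √(1² + 4²) ≈ 4.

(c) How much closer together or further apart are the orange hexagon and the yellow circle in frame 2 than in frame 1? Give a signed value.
-1

Distance in frame 1: 11. Distance in frame 2: 10.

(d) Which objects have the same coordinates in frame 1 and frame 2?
the red square, the green square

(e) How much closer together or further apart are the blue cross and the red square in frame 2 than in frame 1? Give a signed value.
-2

Distance in frame 1: 8. Distance in frame 2: 6.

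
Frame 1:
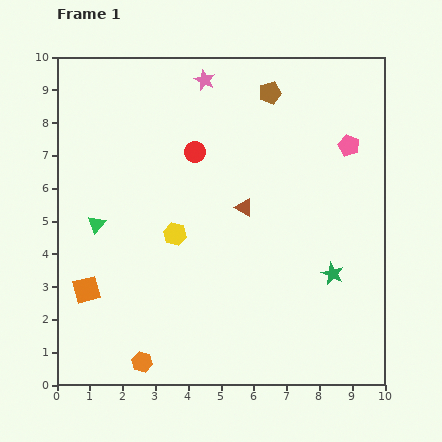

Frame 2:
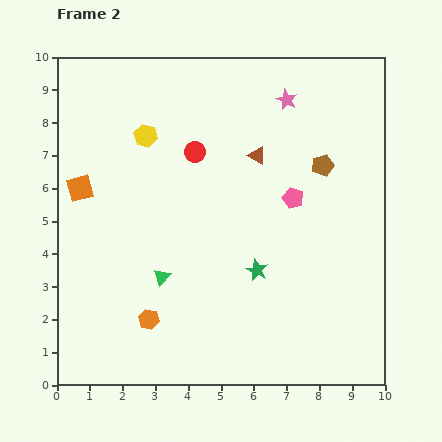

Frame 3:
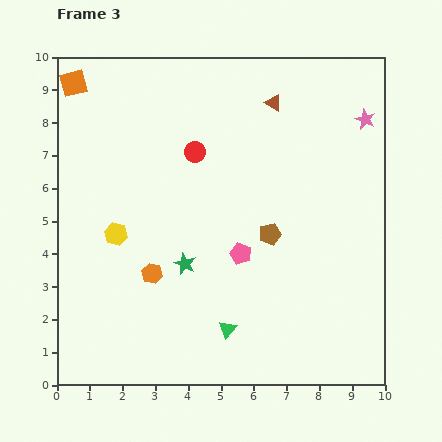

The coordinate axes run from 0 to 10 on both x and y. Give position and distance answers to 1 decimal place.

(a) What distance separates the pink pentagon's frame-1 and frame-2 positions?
2.3

The pink pentagon moved from (8.9, 7.3) to (7.2, 5.7), a distance of √(1.7² + 1.6²) ≈ 2.3.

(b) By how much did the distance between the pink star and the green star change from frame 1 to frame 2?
-1.8

Distance in frame 1: 7.1. Distance in frame 2: 5.3.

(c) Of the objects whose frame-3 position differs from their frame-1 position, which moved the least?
the yellow hexagon

(moved 1.8)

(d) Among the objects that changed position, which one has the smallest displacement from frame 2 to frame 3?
the orange hexagon

(moved 1.4)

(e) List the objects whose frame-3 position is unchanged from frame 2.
the red circle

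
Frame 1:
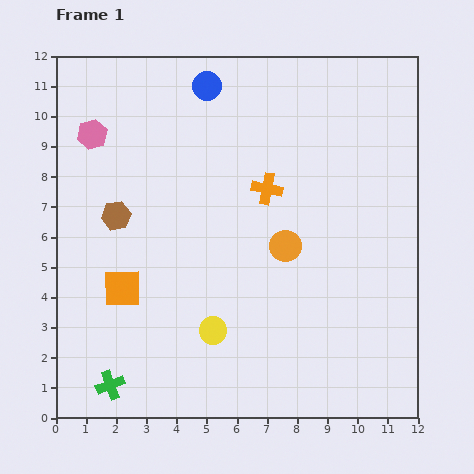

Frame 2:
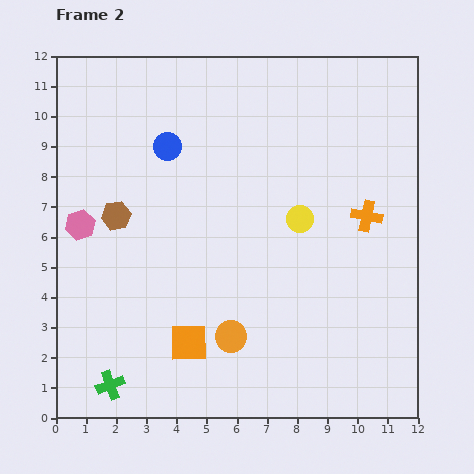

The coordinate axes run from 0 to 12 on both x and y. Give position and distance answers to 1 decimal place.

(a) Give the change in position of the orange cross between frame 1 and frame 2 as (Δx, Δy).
(3.3, -0.9)

The orange cross was at (7.0, 7.6) in frame 1 and (10.3, 6.7) in frame 2.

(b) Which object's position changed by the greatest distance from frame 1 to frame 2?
the yellow circle

(moved 4.7; next 3.5)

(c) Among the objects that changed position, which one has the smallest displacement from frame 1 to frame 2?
the blue circle

(moved 2.4)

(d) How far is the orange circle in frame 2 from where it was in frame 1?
3.5

The orange circle moved from (7.6, 5.7) to (5.8, 2.7), a distance of √(1.8² + 3.0²) ≈ 3.5.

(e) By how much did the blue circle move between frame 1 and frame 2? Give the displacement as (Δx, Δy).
(-1.3, -2.0)

The blue circle was at (5.0, 11.0) in frame 1 and (3.7, 9.0) in frame 2.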